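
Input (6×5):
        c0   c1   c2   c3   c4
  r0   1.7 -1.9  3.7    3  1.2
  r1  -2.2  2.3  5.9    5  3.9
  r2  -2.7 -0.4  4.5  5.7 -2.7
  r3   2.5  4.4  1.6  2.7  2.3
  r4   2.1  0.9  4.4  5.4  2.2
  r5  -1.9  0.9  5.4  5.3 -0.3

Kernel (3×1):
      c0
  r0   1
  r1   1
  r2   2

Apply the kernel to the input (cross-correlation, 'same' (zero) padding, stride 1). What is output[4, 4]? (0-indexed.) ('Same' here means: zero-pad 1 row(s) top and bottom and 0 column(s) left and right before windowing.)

3.9

The receptive field on the zero-padded input at this output position is [2.3 / 2.2 / -0.3]. Elementwise product with the kernel and sum: 2.3·1 + 2.2·1 + -0.3·2.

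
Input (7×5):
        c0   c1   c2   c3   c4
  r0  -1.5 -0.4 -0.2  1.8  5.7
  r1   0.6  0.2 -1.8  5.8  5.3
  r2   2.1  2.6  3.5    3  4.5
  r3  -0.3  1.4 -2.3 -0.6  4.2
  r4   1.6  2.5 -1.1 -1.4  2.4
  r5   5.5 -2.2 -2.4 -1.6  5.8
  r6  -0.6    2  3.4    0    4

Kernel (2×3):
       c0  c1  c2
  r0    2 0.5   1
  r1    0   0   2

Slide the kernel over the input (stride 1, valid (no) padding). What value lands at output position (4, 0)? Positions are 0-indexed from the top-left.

-1.45

The receptive field on the input at this output position is [1.6 2.5 -1.1 / 5.5 -2.2 -2.4]. Elementwise product with the kernel and sum: 1.6·2 + 2.5·0.5 + -1.1·1 + -2.4·2.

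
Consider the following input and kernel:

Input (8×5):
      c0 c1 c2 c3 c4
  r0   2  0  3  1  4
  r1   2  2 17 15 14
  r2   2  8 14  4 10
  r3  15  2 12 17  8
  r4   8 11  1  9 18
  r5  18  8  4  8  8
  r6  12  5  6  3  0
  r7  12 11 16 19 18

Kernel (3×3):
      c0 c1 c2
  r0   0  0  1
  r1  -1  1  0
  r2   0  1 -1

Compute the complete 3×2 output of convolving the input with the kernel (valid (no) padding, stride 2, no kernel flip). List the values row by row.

Output[0,0]: The receptive field on the input at this output position is [2 0 3 / 2 2 17 / 2 8 14]. Elementwise product with the kernel and sum: 3·1 + 2·-1 + 2·1 + 8·1 + 14·-1.

-3 -4
11 6
-10 25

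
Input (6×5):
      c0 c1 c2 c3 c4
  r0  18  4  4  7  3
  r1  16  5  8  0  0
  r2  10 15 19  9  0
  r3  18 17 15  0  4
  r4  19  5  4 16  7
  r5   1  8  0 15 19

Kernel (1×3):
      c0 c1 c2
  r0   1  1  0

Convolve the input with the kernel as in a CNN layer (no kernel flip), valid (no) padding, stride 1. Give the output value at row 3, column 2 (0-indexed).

15

The receptive field on the input at this output position is [15 0 4]. Elementwise product with the kernel and sum: 15·1 + 0·1.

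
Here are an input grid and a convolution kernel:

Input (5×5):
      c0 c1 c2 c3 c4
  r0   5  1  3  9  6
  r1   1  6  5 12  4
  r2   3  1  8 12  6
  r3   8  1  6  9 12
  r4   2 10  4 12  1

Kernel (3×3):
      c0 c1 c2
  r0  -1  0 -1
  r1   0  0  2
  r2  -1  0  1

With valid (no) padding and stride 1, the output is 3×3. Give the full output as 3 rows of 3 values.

7 25 -3
8 14 9
3 7 7

Output[0,0]: The receptive field on the input at this output position is [5 1 3 / 1 6 5 / 3 1 8]. Elementwise product with the kernel and sum: 5·-1 + 3·-1 + 5·2 + 3·-1 + 8·1.
Output[0,1]: The receptive field on the input at this output position is [1 3 9 / 6 5 12 / 1 8 12]. Elementwise product with the kernel and sum: 1·-1 + 9·-1 + 12·2 + 1·-1 + 12·1.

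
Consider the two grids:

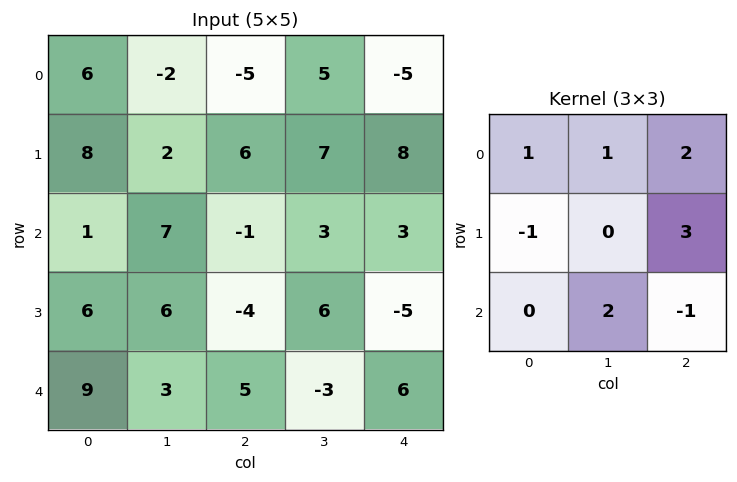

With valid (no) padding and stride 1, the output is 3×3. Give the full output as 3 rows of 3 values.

19 17 11
34 10 56
-11 37 -15

Output[0,0]: The receptive field on the input at this output position is [6 -2 -5 / 8 2 6 / 1 7 -1]. Elementwise product with the kernel and sum: 6·1 + -2·1 + -5·2 + 8·-1 + 6·3 + 7·2 + -1·-1.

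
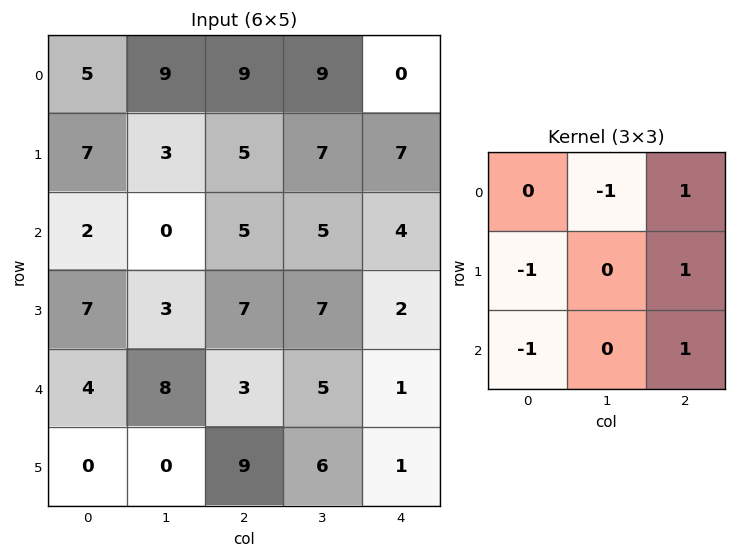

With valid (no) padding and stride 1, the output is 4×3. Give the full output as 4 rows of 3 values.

1 9 -8
5 11 -6
4 1 -8
12 3 -15

Output[0,0]: The receptive field on the input at this output position is [5 9 9 / 7 3 5 / 2 0 5]. Elementwise product with the kernel and sum: 9·-1 + 9·1 + 7·-1 + 5·1 + 2·-1 + 5·1.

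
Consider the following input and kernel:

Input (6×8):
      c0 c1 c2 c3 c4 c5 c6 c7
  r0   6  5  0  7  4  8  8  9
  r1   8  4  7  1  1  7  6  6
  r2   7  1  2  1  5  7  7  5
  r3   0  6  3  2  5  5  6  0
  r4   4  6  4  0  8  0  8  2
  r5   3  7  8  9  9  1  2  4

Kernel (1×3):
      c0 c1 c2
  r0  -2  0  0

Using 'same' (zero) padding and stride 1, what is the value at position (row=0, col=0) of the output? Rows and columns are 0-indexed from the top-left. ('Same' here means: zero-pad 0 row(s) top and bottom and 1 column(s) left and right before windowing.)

The receptive field on the zero-padded input at this output position is [0 6 5]. Elementwise product with the kernel and sum: 0·-2.

0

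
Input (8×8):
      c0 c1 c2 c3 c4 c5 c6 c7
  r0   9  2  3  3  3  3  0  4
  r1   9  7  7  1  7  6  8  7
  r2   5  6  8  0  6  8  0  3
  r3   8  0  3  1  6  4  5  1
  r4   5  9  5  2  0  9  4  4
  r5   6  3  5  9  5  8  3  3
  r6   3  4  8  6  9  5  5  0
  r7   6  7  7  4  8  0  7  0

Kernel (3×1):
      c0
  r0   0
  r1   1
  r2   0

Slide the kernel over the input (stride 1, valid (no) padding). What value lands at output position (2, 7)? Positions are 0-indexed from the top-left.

The receptive field on the input at this output position is [3 / 1 / 4]. Elementwise product with the kernel and sum: 1·1.

1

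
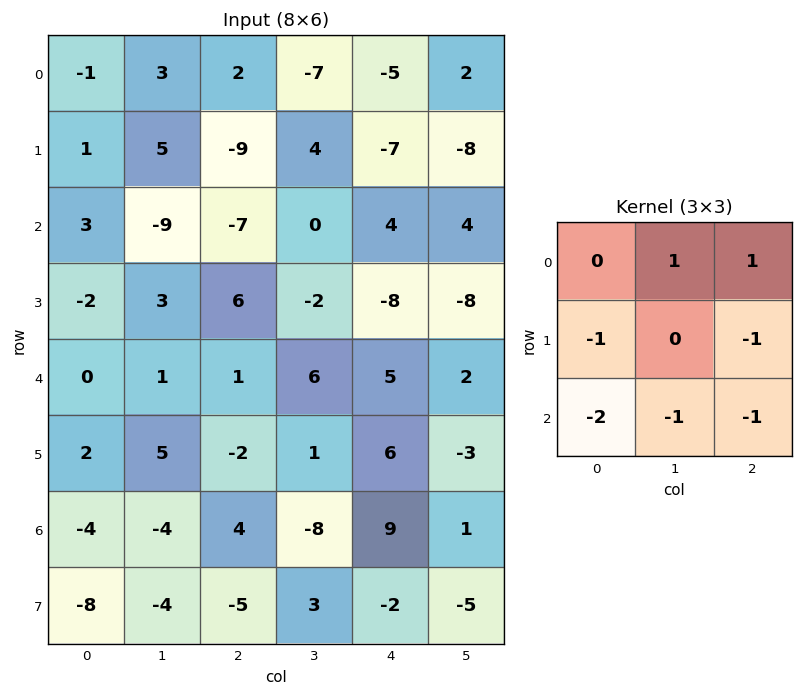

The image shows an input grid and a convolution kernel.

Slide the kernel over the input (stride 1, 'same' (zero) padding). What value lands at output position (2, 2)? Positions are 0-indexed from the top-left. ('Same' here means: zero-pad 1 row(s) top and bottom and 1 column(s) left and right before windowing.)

-6

The receptive field on the zero-padded input at this output position is [5 -9 4 / -9 -7 0 / 3 6 -2]. Elementwise product with the kernel and sum: -9·1 + 4·1 + -9·-1 + 0·-1 + 3·-2 + 6·-1 + -2·-1.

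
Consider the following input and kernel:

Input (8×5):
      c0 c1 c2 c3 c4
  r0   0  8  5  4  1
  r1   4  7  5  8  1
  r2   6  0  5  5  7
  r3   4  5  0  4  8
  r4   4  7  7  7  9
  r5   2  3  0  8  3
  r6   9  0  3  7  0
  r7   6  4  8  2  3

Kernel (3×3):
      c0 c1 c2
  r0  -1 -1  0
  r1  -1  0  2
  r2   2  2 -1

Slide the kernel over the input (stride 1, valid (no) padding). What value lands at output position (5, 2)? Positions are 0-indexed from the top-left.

6

The receptive field on the input at this output position is [0 8 3 / 3 7 0 / 8 2 3]. Elementwise product with the kernel and sum: 0·-1 + 8·-1 + 3·-1 + 0·2 + 8·2 + 2·2 + 3·-1.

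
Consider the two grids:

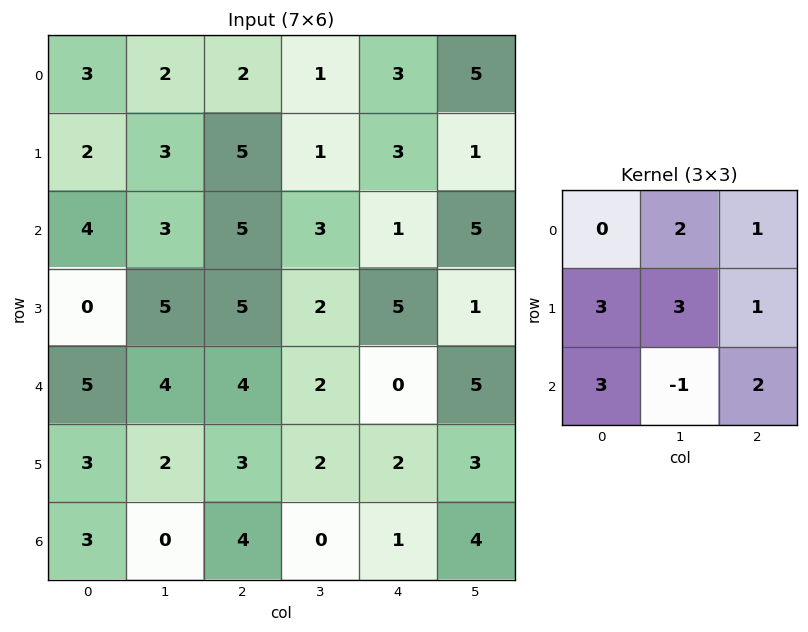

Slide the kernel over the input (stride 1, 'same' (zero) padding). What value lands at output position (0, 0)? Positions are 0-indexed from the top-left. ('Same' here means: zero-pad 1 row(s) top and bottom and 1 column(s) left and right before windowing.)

The receptive field on the zero-padded input at this output position is [0 0 0 / 0 3 2 / 0 2 3]. Elementwise product with the kernel and sum: 0·2 + 0·1 + 0·3 + 3·3 + 2·1 + 0·3 + 2·-1 + 3·2.

15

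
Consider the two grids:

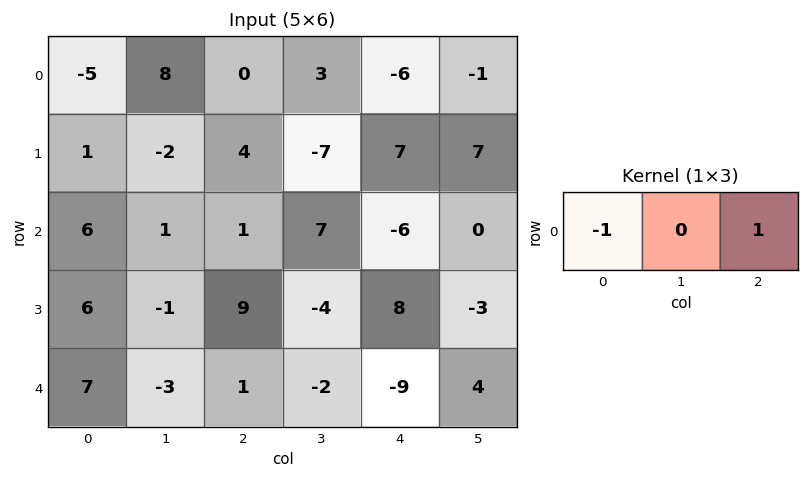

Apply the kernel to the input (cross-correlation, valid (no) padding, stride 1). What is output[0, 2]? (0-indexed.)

-6

The receptive field on the input at this output position is [0 3 -6]. Elementwise product with the kernel and sum: 0·-1 + -6·1.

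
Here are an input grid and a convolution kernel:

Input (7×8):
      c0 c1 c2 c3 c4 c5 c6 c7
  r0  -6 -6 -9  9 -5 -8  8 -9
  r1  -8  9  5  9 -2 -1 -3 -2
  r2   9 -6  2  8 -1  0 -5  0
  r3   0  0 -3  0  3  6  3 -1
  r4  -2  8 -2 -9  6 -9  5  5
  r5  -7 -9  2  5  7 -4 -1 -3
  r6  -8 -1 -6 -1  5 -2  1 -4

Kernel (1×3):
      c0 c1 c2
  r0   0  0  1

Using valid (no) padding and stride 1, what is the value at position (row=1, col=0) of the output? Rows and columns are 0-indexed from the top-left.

The receptive field on the input at this output position is [-8 9 5]. Elementwise product with the kernel and sum: 5·1.

5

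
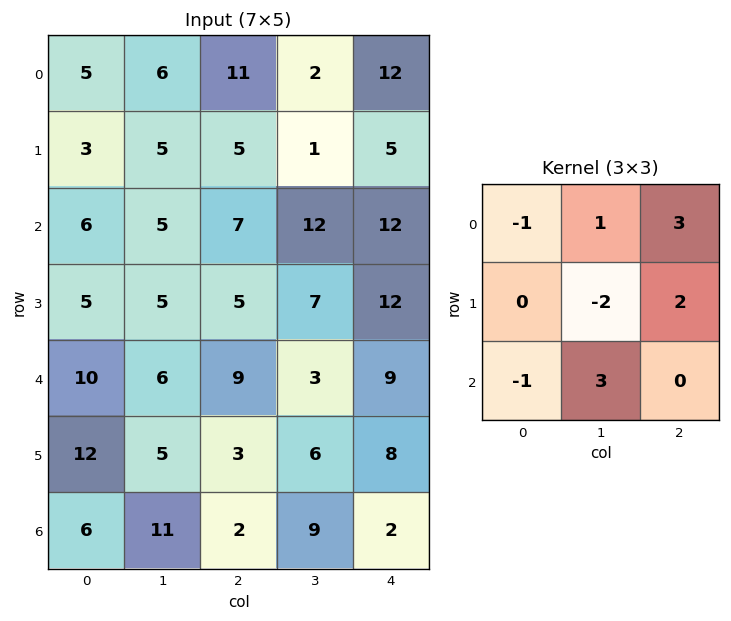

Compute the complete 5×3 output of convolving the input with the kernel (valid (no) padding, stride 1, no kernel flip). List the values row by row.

43 19 64
31 23 27
28 63 51
24 13 65
46 13 50

Output[0,0]: The receptive field on the input at this output position is [5 6 11 / 3 5 5 / 6 5 7]. Elementwise product with the kernel and sum: 5·-1 + 6·1 + 11·3 + 5·-2 + 5·2 + 6·-1 + 5·3.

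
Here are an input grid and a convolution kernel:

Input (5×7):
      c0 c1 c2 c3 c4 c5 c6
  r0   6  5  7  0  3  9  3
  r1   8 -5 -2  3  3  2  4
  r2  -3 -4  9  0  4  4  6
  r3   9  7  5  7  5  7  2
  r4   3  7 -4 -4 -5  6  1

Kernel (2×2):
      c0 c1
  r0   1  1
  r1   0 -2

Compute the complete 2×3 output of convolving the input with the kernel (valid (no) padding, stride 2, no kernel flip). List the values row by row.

Output[0,0]: The receptive field on the input at this output position is [6 5 / 8 -5]. Elementwise product with the kernel and sum: 6·1 + 5·1 + -5·-2.
Output[0,1]: The receptive field on the input at this output position is [7 0 / -2 3]. Elementwise product with the kernel and sum: 7·1 + 0·1 + 3·-2.

21 1 8
-21 -5 -6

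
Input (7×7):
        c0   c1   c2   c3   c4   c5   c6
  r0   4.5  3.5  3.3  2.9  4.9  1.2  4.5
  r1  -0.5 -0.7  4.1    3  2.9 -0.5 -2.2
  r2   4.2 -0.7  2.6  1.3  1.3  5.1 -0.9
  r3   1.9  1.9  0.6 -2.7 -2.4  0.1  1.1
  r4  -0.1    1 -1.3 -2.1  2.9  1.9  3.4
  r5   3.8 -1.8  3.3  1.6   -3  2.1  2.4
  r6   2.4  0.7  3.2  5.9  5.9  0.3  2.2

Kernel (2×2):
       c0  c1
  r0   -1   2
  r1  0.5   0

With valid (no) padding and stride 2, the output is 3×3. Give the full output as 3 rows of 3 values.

2.25 4.55 -1.05
-4.65 0.3 7.7
4 -1.25 -0.6

Output[0,0]: The receptive field on the input at this output position is [4.5 3.5 / -0.5 -0.7]. Elementwise product with the kernel and sum: 4.5·-1 + 3.5·2 + -0.5·0.5.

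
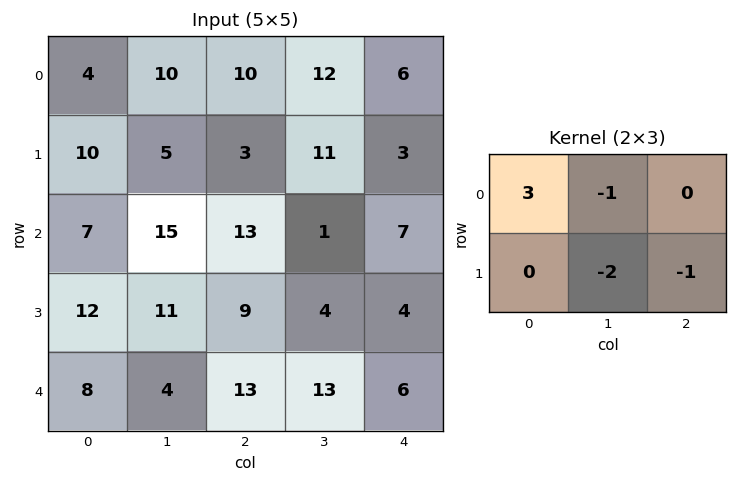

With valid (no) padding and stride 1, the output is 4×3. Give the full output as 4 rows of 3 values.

Output[0,0]: The receptive field on the input at this output position is [4 10 10 / 10 5 3]. Elementwise product with the kernel and sum: 4·3 + 10·-1 + 5·-2 + 3·-1.

-11 3 -7
-18 -15 -11
-25 10 26
4 -15 -9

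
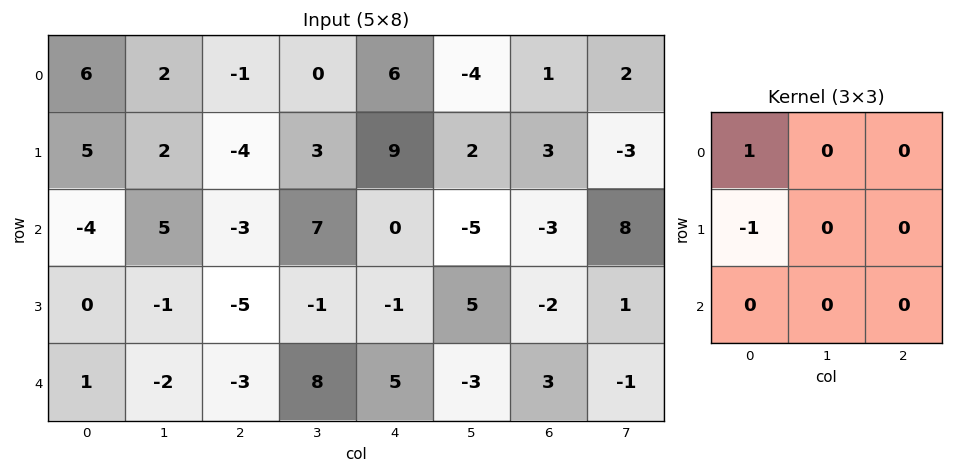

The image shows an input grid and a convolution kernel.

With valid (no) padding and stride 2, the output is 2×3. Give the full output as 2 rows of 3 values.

Output[0,0]: The receptive field on the input at this output position is [6 2 -1 / 5 2 -4 / -4 5 -3]. Elementwise product with the kernel and sum: 6·1 + 5·-1.
Output[0,1]: The receptive field on the input at this output position is [-1 0 6 / -4 3 9 / -3 7 0]. Elementwise product with the kernel and sum: -1·1 + -4·-1.

1 3 -3
-4 2 1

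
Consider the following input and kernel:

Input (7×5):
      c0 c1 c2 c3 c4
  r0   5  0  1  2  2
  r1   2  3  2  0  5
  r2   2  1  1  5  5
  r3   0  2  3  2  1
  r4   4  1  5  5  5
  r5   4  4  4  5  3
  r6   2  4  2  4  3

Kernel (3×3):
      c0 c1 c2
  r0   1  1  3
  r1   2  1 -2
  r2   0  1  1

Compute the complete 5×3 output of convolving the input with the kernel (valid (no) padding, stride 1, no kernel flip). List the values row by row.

13 21 13
19 3 17
8 30 37
18 17 21
30 29 39

Output[0,0]: The receptive field on the input at this output position is [5 0 1 / 2 3 2 / 2 1 1]. Elementwise product with the kernel and sum: 5·1 + 0·1 + 1·3 + 2·2 + 3·1 + 2·-2 + 1·1 + 1·1.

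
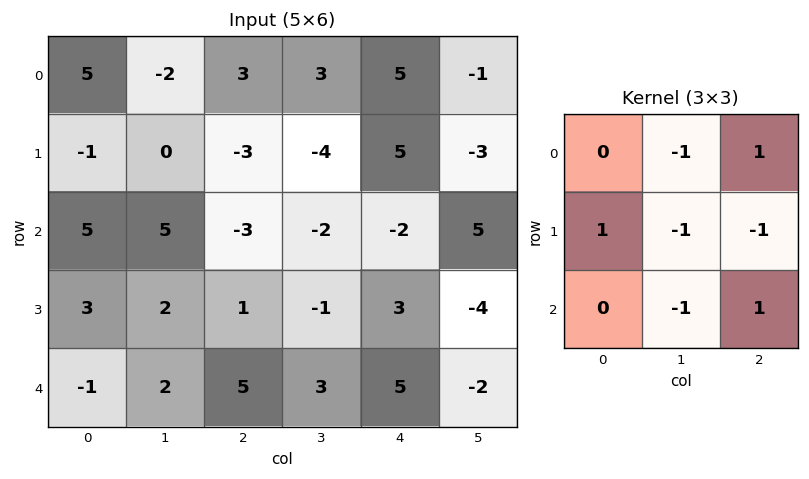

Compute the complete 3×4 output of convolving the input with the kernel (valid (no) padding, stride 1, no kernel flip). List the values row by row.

Output[0,0]: The receptive field on the input at this output position is [5 -2 3 / -1 0 -3 / 5 5 -3]. Elementwise product with the kernel and sum: -2·-1 + 3·1 + -1·1 + 0·-1 + -3·-1 + 5·-1 + -3·1.
Output[0,1]: The receptive field on the input at this output position is [-2 3 3 / 0 -3 -4 / 5 -3 -2]. Elementwise product with the kernel and sum: 3·-1 + 3·1 + 0·1 + -3·-1 + -4·-1 + -3·-1 + -2·1.

-1 8 -2 -5
-1 7 14 -20
-5 1 1 0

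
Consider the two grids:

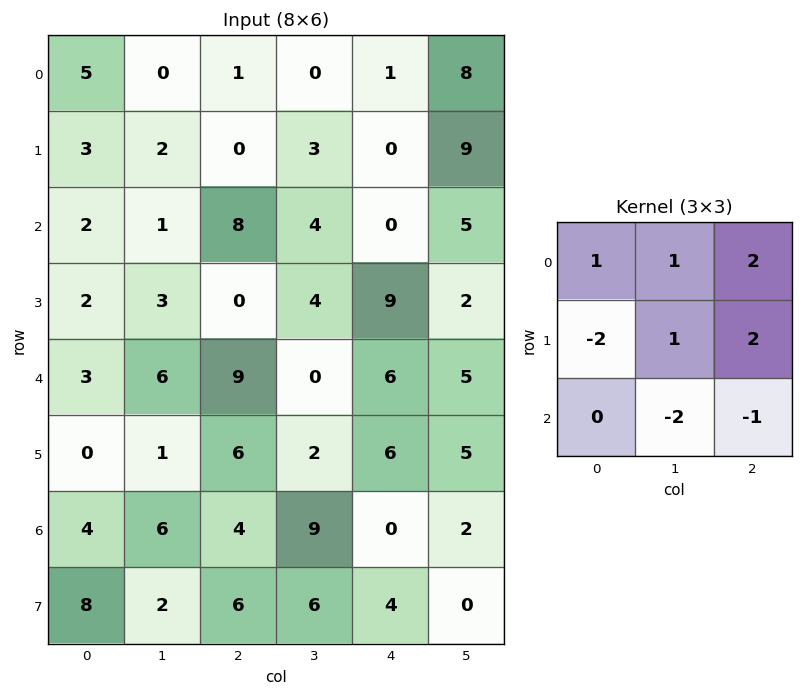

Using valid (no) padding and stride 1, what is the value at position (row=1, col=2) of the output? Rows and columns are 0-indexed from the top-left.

The receptive field on the input at this output position is [0 3 0 / 8 4 0 / 0 4 9]. Elementwise product with the kernel and sum: 0·1 + 3·1 + 0·2 + 8·-2 + 4·1 + 0·2 + 4·-2 + 9·-1.

-26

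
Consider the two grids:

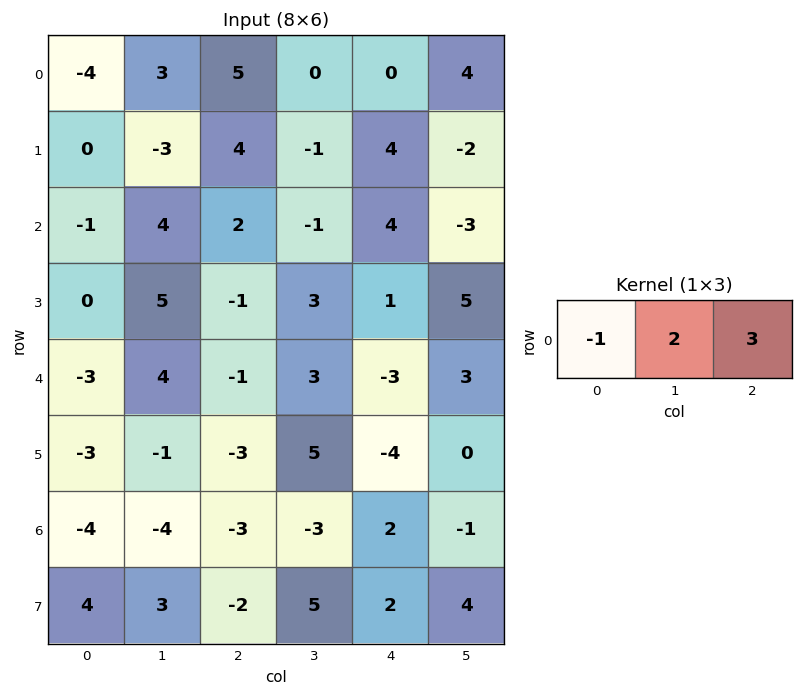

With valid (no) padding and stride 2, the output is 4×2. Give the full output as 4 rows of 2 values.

Output[0,0]: The receptive field on the input at this output position is [-4 3 5]. Elementwise product with the kernel and sum: -4·-1 + 3·2 + 5·3.

25 -5
15 8
8 -2
-13 3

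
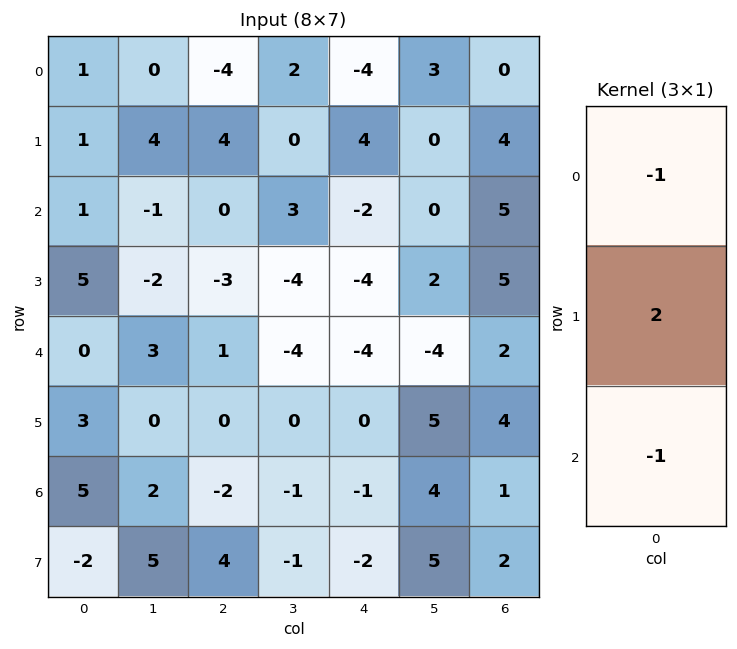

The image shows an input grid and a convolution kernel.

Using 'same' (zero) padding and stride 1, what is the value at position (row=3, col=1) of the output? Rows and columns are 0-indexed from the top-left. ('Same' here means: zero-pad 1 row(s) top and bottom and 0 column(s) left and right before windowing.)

-6

The receptive field on the zero-padded input at this output position is [-1 / -2 / 3]. Elementwise product with the kernel and sum: -1·-1 + -2·2 + 3·-1.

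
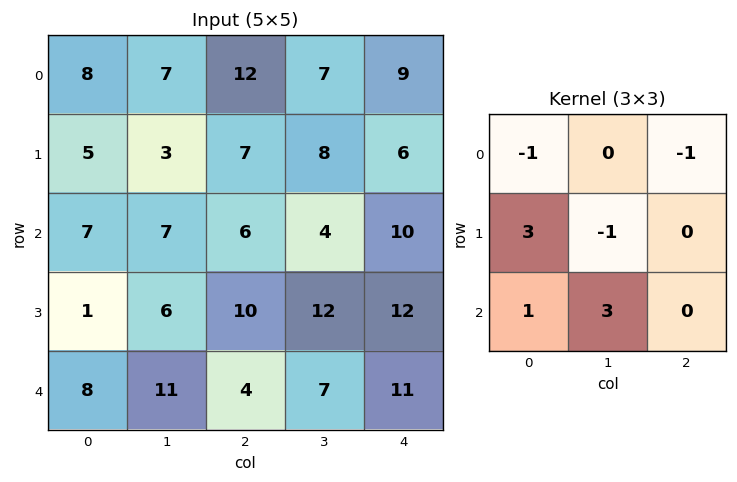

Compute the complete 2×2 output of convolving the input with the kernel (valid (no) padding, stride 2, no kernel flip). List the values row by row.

20 10
25 27

Output[0,0]: The receptive field on the input at this output position is [8 7 12 / 5 3 7 / 7 7 6]. Elementwise product with the kernel and sum: 8·-1 + 12·-1 + 5·3 + 3·-1 + 7·1 + 7·3.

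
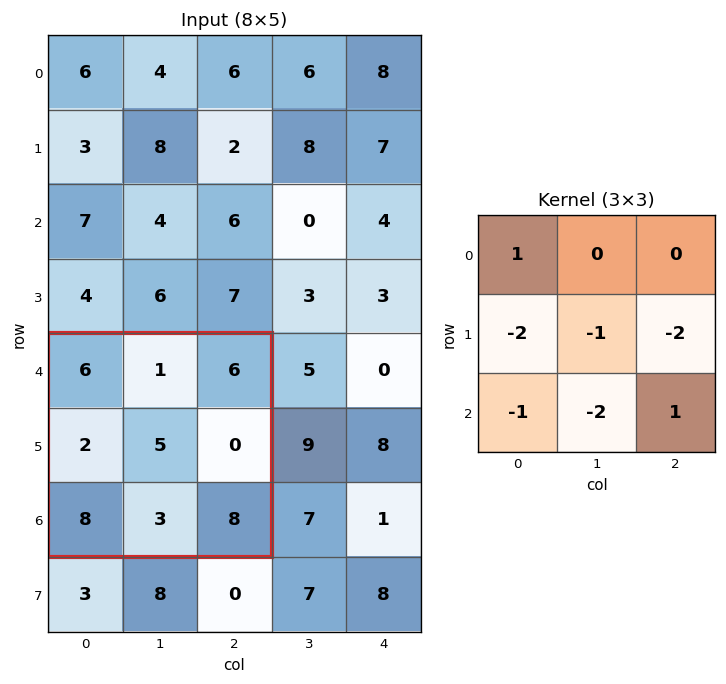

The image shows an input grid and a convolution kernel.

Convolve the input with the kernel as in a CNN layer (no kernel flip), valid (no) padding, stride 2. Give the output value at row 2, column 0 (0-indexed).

The receptive field on the input at this output position is [6 1 6 / 2 5 0 / 8 3 8]. Elementwise product with the kernel and sum: 6·1 + 2·-2 + 5·-1 + 0·-2 + 8·-1 + 3·-2 + 8·1.

-9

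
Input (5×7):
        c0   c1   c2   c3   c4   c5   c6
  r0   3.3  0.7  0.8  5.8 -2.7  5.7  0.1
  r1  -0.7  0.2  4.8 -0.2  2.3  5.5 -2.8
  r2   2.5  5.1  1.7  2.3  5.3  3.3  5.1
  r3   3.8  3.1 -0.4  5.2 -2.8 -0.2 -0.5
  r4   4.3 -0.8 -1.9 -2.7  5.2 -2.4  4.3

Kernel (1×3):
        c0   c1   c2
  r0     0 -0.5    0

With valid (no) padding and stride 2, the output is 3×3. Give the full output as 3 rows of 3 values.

Output[0,0]: The receptive field on the input at this output position is [3.3 0.7 0.8]. Elementwise product with the kernel and sum: 0.7·-0.5.
Output[0,1]: The receptive field on the input at this output position is [0.8 5.8 -2.7]. Elementwise product with the kernel and sum: 5.8·-0.5.

-0.35 -2.9 -2.85
-2.55 -1.15 -1.65
0.4 1.35 1.2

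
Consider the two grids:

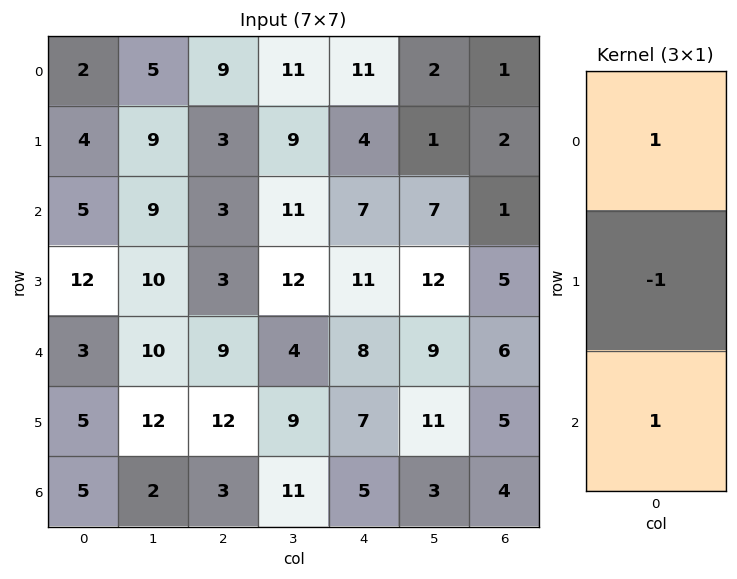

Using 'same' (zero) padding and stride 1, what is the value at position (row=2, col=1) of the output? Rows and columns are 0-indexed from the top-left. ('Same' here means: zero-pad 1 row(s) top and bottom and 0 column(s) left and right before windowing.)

10

The receptive field on the zero-padded input at this output position is [9 / 9 / 10]. Elementwise product with the kernel and sum: 9·1 + 9·-1 + 10·1.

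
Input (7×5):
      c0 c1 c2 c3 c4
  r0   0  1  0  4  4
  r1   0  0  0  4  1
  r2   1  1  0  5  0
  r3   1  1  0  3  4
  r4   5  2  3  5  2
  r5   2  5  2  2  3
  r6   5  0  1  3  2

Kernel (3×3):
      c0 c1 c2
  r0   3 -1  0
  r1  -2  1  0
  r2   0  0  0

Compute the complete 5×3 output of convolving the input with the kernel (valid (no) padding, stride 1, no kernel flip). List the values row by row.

-1 3 0
-1 -2 1
1 1 -2
-6 2 -4
14 -5 2

Output[0,0]: The receptive field on the input at this output position is [0 1 0 / 0 0 0 / 1 1 0]. Elementwise product with the kernel and sum: 0·3 + 1·-1 + 0·-2 + 0·1.
Output[0,1]: The receptive field on the input at this output position is [1 0 4 / 0 0 4 / 1 0 5]. Elementwise product with the kernel and sum: 1·3 + 0·-1 + 0·-2 + 0·1.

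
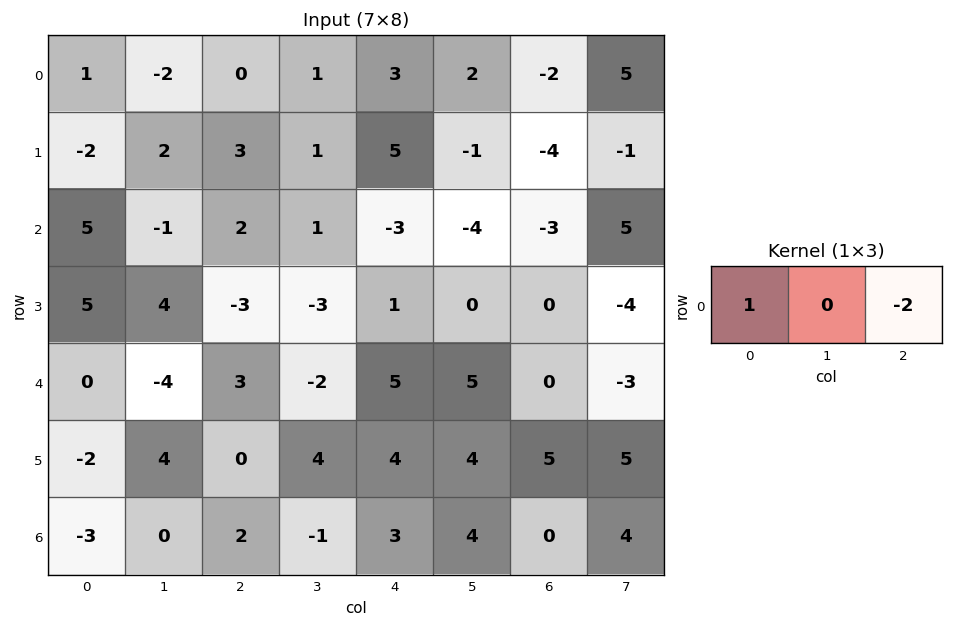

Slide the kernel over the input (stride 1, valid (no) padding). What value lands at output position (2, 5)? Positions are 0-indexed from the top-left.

-14

The receptive field on the input at this output position is [-4 -3 5]. Elementwise product with the kernel and sum: -4·1 + 5·-2.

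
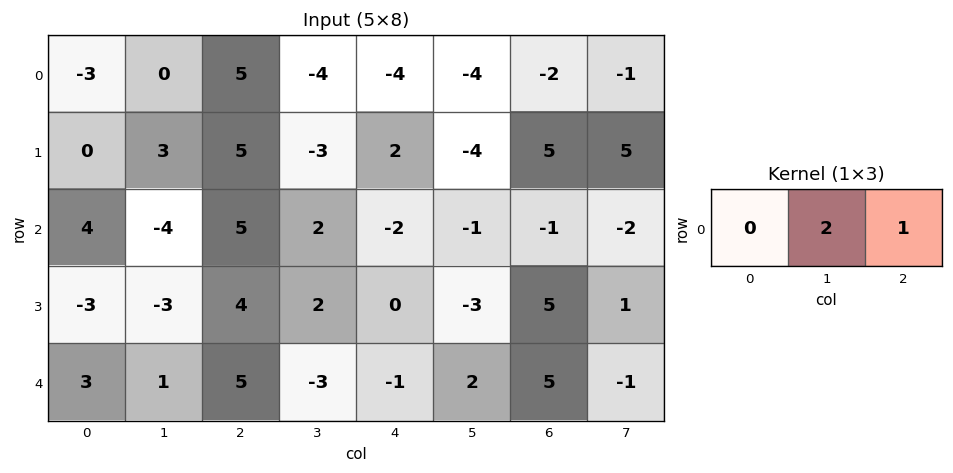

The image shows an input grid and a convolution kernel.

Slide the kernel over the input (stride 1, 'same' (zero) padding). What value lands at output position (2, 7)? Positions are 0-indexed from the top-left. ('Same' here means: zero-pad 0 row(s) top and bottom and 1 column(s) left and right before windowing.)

-4

The receptive field on the zero-padded input at this output position is [-1 -2 0]. Elementwise product with the kernel and sum: -2·2 + 0·1.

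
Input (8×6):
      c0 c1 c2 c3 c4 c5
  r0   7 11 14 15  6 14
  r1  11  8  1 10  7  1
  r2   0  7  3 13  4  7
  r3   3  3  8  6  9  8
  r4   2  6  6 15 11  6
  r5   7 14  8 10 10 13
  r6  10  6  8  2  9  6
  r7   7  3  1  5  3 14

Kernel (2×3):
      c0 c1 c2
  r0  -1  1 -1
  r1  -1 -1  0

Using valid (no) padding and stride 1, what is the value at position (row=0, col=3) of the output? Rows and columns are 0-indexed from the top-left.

The receptive field on the input at this output position is [15 6 14 / 10 7 1]. Elementwise product with the kernel and sum: 15·-1 + 6·1 + 14·-1 + 10·-1 + 7·-1.

-40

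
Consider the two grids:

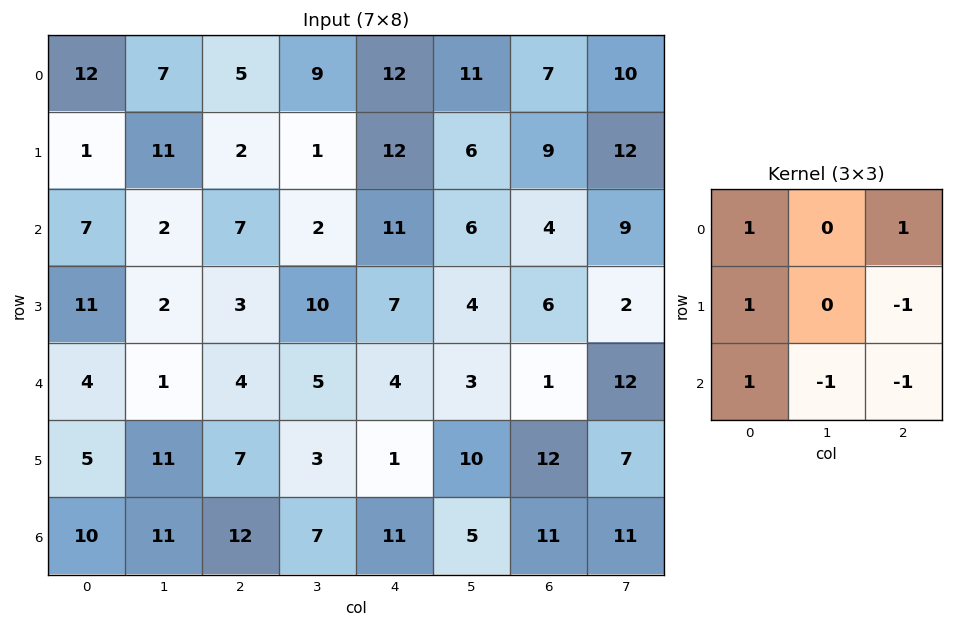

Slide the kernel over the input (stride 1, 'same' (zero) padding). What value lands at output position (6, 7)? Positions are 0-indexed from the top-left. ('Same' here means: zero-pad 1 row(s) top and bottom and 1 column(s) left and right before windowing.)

The receptive field on the zero-padded input at this output position is [12 7 0 / 11 11 0 / 0 0 0]. Elementwise product with the kernel and sum: 12·1 + 0·1 + 11·1 + 0·-1 + 0·1 + 0·-1 + 0·-1.

23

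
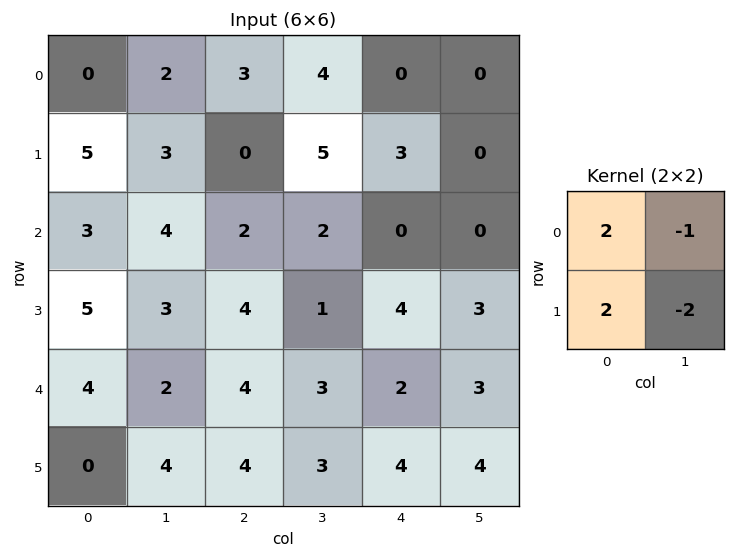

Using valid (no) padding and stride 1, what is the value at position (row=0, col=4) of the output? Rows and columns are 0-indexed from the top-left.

The receptive field on the input at this output position is [0 0 / 3 0]. Elementwise product with the kernel and sum: 0·2 + 0·-1 + 3·2 + 0·-2.

6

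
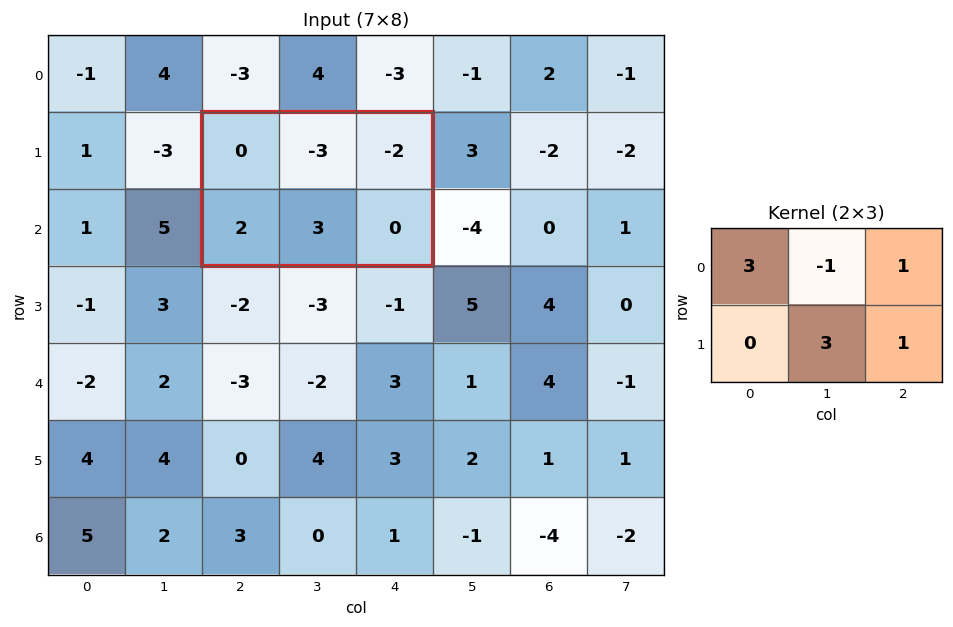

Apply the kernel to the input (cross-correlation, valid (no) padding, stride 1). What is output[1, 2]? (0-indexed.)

The receptive field on the input at this output position is [0 -3 -2 / 2 3 0]. Elementwise product with the kernel and sum: 0·3 + -3·-1 + -2·1 + 3·3 + 0·1.

10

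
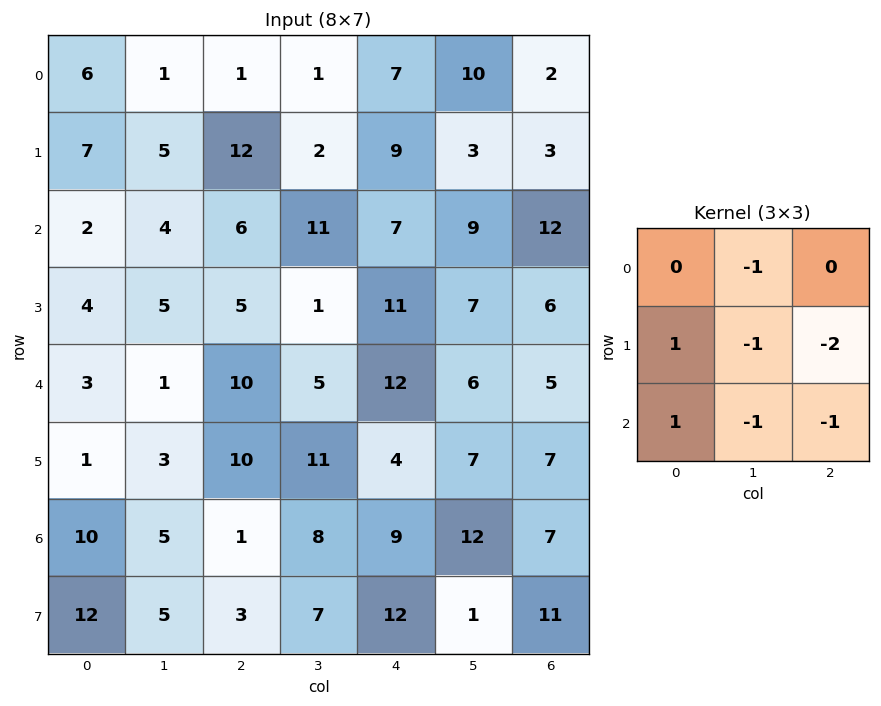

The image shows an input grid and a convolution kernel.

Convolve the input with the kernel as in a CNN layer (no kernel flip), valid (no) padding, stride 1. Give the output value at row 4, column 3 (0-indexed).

-32

The receptive field on the input at this output position is [5 12 6 / 11 4 7 / 8 9 12]. Elementwise product with the kernel and sum: 12·-1 + 11·1 + 4·-1 + 7·-2 + 8·1 + 9·-1 + 12·-1.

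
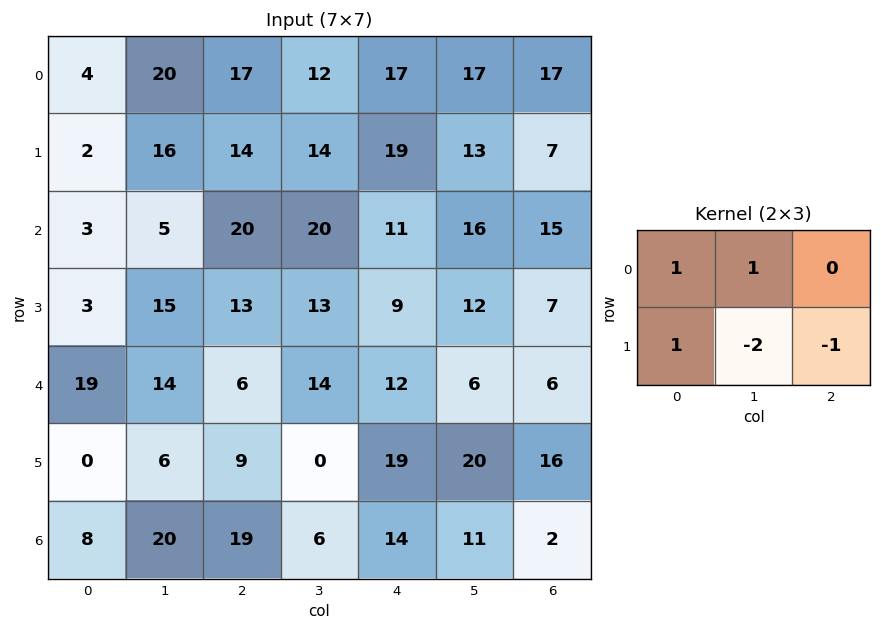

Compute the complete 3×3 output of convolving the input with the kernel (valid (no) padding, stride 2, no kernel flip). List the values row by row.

-20 -4 20
-32 18 5
12 10 -19

Output[0,0]: The receptive field on the input at this output position is [4 20 17 / 2 16 14]. Elementwise product with the kernel and sum: 4·1 + 20·1 + 2·1 + 16·-2 + 14·-1.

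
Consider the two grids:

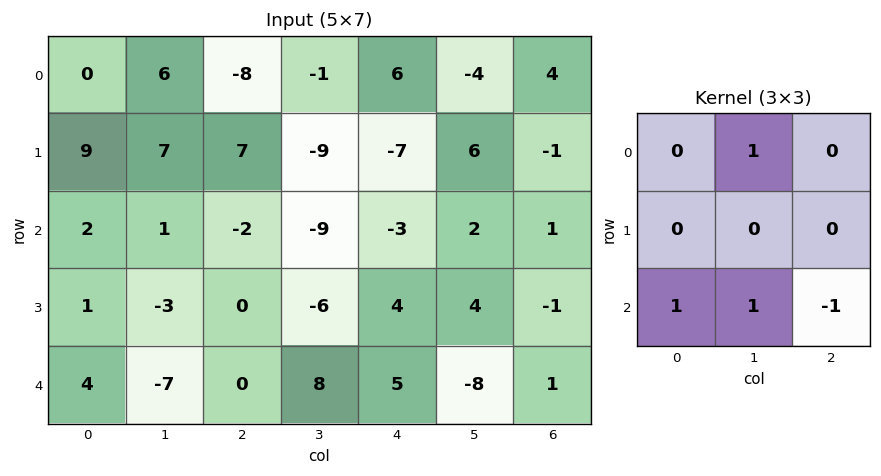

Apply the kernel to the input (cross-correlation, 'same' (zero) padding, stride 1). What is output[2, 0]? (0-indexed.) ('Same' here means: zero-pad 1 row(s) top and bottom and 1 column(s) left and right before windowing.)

13

The receptive field on the zero-padded input at this output position is [0 9 7 / 0 2 1 / 0 1 -3]. Elementwise product with the kernel and sum: 9·1 + 0·1 + 1·1 + -3·-1.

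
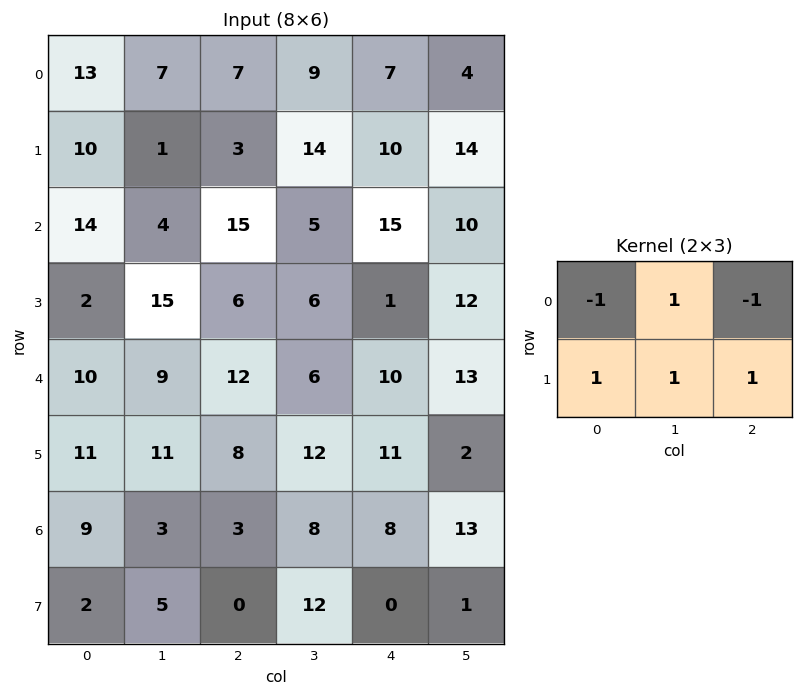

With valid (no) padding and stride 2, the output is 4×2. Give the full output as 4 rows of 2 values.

Output[0,0]: The receptive field on the input at this output position is [13 7 7 / 10 1 3]. Elementwise product with the kernel and sum: 13·-1 + 7·1 + 7·-1 + 10·1 + 1·1 + 3·1.

1 22
-2 -12
17 15
-2 9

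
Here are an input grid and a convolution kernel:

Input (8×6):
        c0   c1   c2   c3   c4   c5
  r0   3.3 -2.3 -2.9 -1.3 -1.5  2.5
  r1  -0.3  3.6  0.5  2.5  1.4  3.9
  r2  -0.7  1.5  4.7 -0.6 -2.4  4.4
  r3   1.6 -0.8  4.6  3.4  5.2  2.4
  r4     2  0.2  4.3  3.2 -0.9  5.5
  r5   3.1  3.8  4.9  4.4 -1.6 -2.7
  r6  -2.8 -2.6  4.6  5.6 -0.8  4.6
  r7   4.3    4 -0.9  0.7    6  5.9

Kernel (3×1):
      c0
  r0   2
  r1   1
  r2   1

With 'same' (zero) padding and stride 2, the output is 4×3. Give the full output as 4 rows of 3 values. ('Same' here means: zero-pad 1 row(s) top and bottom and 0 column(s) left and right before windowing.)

Output[0,0]: The receptive field on the zero-padded input at this output position is [0 / 3.3 / -0.3]. Elementwise product with the kernel and sum: 0·2 + 3.3·1 + -0.3·1.
Output[0,1]: The receptive field on the zero-padded input at this output position is [0 / -2.9 / 0.5]. Elementwise product with the kernel and sum: 0·2 + -2.9·1 + 0.5·1.

3 -2.4 -0.1
0.3 10.3 5.6
8.3 18.4 7.9
7.7 13.5 2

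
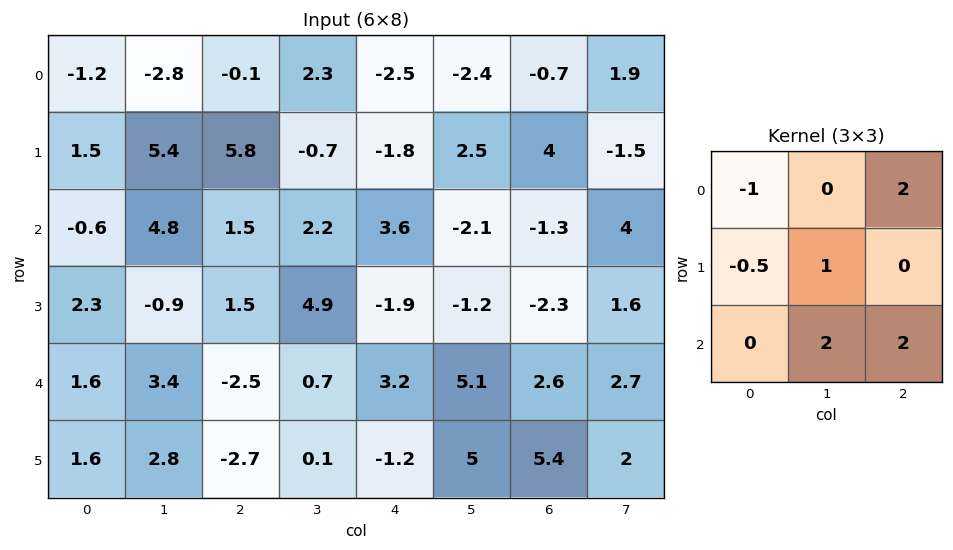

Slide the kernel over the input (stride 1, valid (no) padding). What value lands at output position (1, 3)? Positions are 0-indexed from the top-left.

The receptive field on the input at this output position is [-0.7 -1.8 2.5 / 2.2 3.6 -2.1 / 4.9 -1.9 -1.2]. Elementwise product with the kernel and sum: -0.7·-1 + 2.5·2 + 2.2·-0.5 + 3.6·1 + -1.9·2 + -1.2·2.

2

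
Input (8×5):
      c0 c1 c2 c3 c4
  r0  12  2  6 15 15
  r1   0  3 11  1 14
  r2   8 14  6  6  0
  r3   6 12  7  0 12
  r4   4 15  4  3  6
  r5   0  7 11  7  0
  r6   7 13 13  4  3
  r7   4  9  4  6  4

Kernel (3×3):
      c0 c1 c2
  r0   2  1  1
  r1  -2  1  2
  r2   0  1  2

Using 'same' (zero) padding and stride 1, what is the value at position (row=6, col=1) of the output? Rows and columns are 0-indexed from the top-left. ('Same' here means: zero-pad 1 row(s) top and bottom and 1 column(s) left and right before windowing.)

The receptive field on the zero-padded input at this output position is [0 7 11 / 7 13 13 / 4 9 4]. Elementwise product with the kernel and sum: 0·2 + 7·1 + 11·1 + 7·-2 + 13·1 + 13·2 + 9·1 + 4·2.

60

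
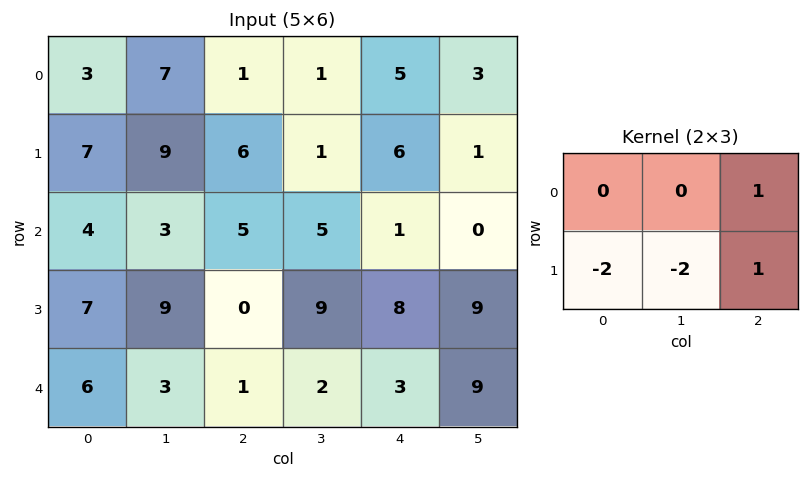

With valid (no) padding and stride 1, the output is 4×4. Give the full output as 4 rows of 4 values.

-25 -28 -3 -10
-3 -10 -13 -11
-27 -4 -9 -25
-17 3 5 8

Output[0,0]: The receptive field on the input at this output position is [3 7 1 / 7 9 6]. Elementwise product with the kernel and sum: 1·1 + 7·-2 + 9·-2 + 6·1.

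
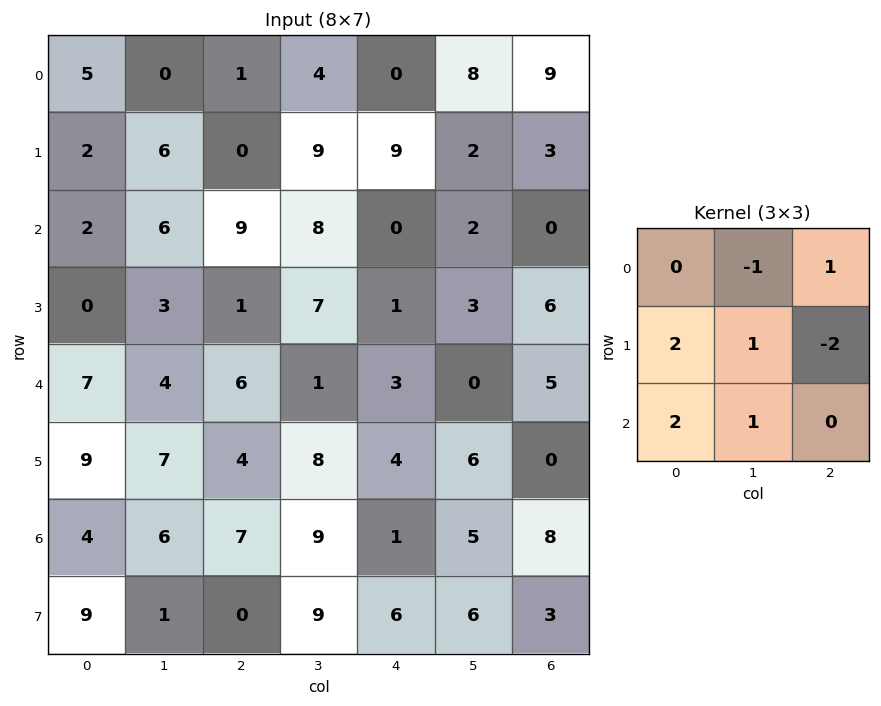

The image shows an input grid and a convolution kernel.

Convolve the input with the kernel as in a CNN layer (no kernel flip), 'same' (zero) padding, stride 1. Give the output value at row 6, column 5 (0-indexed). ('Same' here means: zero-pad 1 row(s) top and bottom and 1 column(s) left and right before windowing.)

The receptive field on the zero-padded input at this output position is [4 6 0 / 1 5 8 / 6 6 3]. Elementwise product with the kernel and sum: 6·-1 + 0·1 + 1·2 + 5·1 + 8·-2 + 6·2 + 6·1.

3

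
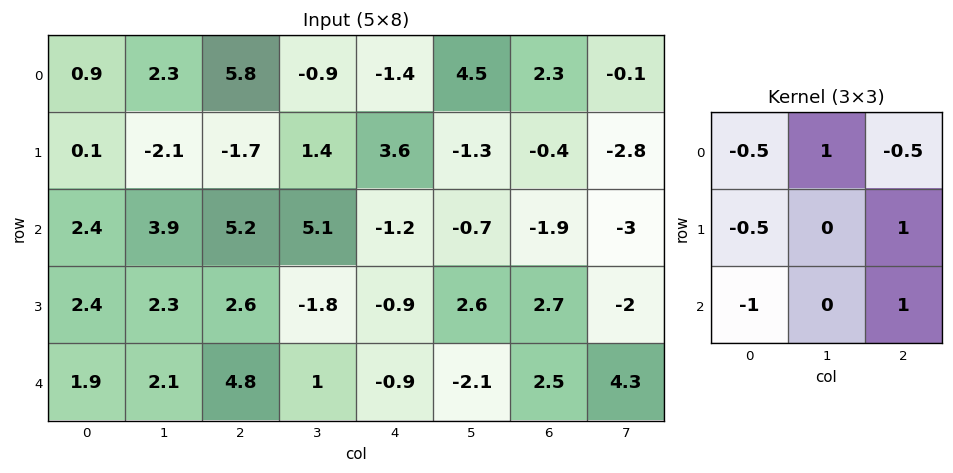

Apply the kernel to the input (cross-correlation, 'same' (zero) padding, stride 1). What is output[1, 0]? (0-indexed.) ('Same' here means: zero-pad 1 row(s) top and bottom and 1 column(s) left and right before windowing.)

1.55

The receptive field on the zero-padded input at this output position is [0 0.9 2.3 / 0 0.1 -2.1 / 0 2.4 3.9]. Elementwise product with the kernel and sum: 0·-0.5 + 0.9·1 + 2.3·-0.5 + 0·-0.5 + -2.1·1 + 0·-1 + 3.9·1.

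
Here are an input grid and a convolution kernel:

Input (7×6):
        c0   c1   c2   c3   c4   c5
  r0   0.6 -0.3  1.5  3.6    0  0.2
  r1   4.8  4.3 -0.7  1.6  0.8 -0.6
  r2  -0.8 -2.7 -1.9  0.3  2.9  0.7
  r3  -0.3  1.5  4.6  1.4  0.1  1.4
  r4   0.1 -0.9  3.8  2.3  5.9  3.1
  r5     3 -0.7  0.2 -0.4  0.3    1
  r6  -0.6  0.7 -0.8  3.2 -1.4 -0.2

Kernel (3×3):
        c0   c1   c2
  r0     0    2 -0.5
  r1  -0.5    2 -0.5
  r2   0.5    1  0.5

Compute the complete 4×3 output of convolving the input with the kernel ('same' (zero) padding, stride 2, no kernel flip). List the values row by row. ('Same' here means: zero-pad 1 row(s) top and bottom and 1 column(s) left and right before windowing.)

Output[0,0]: The receptive field on the zero-padded input at this output position is [0 0 0 / 0 0.6 -0.3 / 0 4.8 4.3]. Elementwise product with the kernel and sum: 0·2 + 0·-0.5 + 0·-0.5 + 0.6·2 + -0.3·-0.5 + 0·0.5 + 4.8·1 + 4.3·0.5.

8.3 3.6 -0.6
7.65 1.25 8.7
1.95 15.05 9.2
4.8 -2.95 -4.2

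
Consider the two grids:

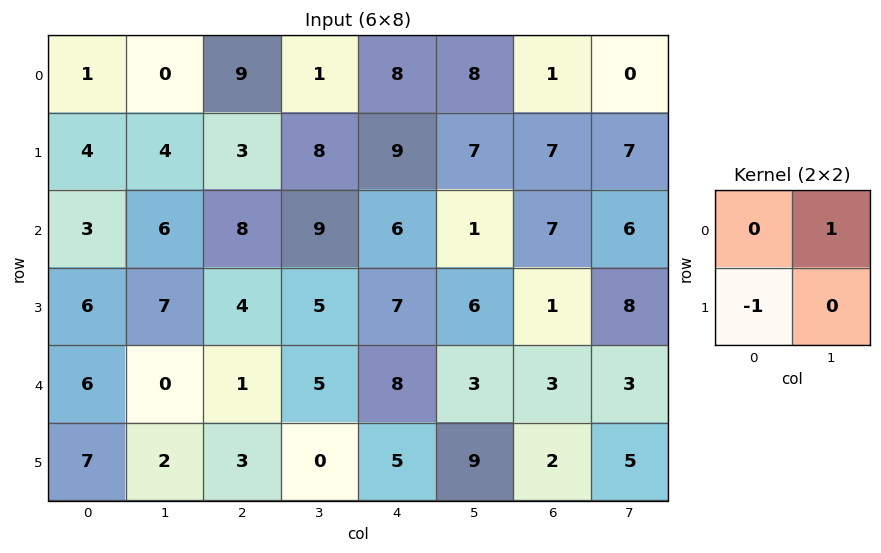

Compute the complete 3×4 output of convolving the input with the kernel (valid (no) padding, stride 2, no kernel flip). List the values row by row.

Output[0,0]: The receptive field on the input at this output position is [1 0 / 4 4]. Elementwise product with the kernel and sum: 0·1 + 4·-1.

-4 -2 -1 -7
0 5 -6 5
-7 2 -2 1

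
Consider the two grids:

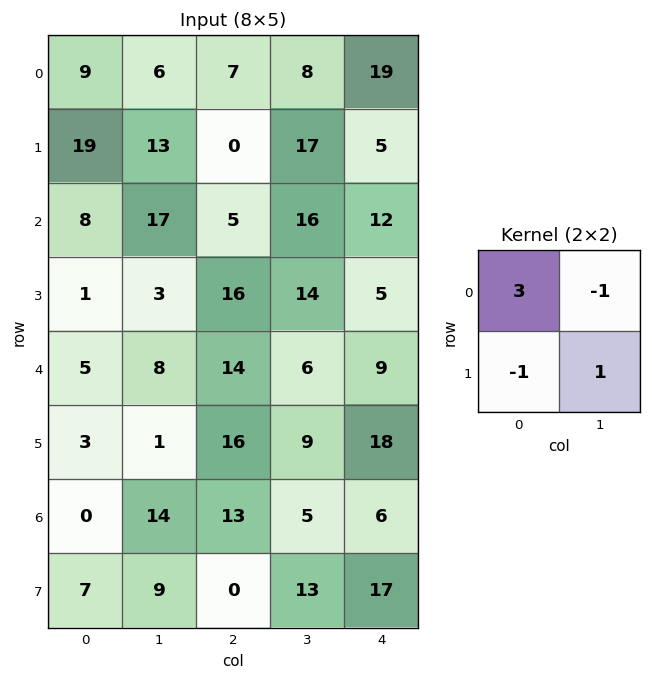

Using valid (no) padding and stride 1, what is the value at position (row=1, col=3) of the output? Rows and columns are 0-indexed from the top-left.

The receptive field on the input at this output position is [17 5 / 16 12]. Elementwise product with the kernel and sum: 17·3 + 5·-1 + 16·-1 + 12·1.

42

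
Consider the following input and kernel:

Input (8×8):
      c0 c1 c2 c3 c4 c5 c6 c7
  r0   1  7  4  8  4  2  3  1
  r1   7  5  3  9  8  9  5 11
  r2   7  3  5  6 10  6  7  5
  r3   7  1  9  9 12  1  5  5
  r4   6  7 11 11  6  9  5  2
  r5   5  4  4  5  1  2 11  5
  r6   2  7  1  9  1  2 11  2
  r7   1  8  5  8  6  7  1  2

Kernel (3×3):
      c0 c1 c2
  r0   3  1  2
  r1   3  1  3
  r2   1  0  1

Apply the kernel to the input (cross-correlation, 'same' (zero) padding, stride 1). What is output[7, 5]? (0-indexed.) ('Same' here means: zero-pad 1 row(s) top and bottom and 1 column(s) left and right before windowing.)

The receptive field on the zero-padded input at this output position is [1 2 11 / 6 7 1 / 0 0 0]. Elementwise product with the kernel and sum: 1·3 + 2·1 + 11·2 + 6·3 + 7·1 + 1·3 + 0·1 + 0·1.

55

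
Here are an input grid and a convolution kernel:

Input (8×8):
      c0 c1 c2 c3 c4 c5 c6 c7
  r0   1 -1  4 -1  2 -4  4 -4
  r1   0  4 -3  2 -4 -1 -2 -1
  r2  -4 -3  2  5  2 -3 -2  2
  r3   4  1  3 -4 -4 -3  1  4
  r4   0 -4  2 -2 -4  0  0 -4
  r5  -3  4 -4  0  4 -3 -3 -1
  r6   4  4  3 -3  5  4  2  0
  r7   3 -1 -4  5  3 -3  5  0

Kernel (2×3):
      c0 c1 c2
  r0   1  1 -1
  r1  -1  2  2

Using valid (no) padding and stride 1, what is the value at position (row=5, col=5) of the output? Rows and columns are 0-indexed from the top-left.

The receptive field on the input at this output position is [-3 -3 -1 / 4 2 0]. Elementwise product with the kernel and sum: -3·1 + -3·1 + -1·-1 + 4·-1 + 2·2 + 0·2.

-5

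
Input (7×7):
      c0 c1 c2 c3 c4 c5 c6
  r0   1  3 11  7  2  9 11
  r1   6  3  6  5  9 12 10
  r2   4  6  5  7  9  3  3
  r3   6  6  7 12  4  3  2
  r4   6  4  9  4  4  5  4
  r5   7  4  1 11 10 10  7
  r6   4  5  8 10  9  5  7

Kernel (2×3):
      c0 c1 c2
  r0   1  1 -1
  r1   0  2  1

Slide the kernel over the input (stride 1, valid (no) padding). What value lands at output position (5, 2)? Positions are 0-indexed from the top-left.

The receptive field on the input at this output position is [1 11 10 / 8 10 9]. Elementwise product with the kernel and sum: 1·1 + 11·1 + 10·-1 + 10·2 + 9·1.

31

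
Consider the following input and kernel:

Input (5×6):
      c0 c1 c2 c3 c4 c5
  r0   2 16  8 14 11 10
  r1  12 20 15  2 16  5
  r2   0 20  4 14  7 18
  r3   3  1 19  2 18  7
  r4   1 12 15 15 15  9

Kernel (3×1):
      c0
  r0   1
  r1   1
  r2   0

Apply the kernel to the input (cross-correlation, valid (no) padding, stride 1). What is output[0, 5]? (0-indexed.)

15

The receptive field on the input at this output position is [10 / 5 / 18]. Elementwise product with the kernel and sum: 10·1 + 5·1.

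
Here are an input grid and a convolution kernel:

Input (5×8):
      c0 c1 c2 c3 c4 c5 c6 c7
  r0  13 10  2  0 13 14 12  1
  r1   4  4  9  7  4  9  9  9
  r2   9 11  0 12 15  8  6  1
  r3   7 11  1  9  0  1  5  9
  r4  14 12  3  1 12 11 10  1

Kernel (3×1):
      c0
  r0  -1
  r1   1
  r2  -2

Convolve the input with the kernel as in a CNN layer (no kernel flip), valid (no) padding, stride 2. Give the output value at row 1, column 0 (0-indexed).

-30

The receptive field on the input at this output position is [9 / 7 / 14]. Elementwise product with the kernel and sum: 9·-1 + 7·1 + 14·-2.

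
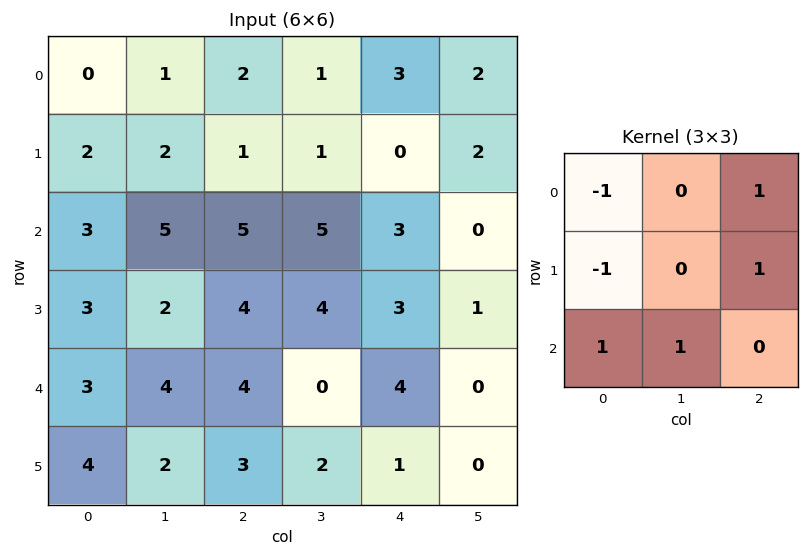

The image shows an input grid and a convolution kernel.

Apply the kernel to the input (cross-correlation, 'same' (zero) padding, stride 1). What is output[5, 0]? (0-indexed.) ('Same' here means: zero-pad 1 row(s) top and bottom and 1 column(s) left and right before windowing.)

The receptive field on the zero-padded input at this output position is [0 3 4 / 0 4 2 / 0 0 0]. Elementwise product with the kernel and sum: 0·-1 + 4·1 + 0·-1 + 2·1 + 0·1 + 0·1.

6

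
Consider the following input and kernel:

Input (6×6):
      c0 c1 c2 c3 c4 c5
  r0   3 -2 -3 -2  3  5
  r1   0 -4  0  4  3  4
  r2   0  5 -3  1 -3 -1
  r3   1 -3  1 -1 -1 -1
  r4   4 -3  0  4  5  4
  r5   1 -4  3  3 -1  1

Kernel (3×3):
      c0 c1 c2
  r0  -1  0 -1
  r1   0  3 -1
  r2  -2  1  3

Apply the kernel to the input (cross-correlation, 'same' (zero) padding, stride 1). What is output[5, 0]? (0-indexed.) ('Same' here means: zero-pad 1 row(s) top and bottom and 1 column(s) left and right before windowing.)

The receptive field on the zero-padded input at this output position is [0 4 -3 / 0 1 -4 / 0 0 0]. Elementwise product with the kernel and sum: 0·-1 + -3·-1 + 1·3 + -4·-1 + 0·-2 + 0·1 + 0·3.

10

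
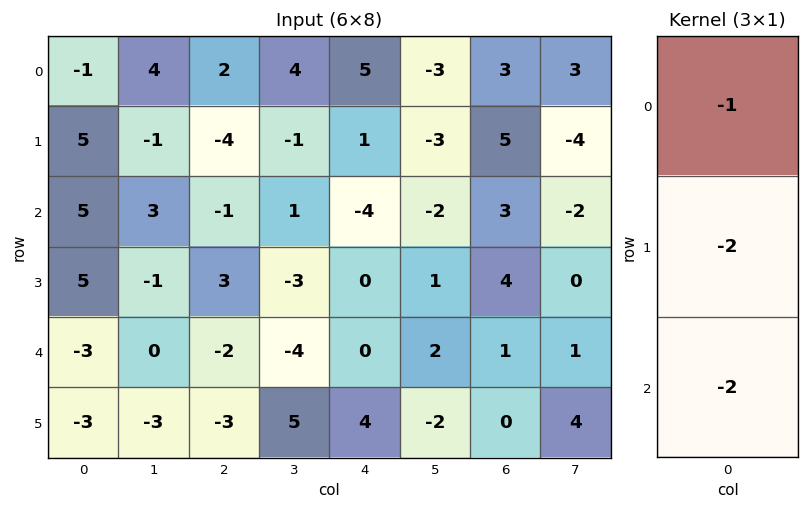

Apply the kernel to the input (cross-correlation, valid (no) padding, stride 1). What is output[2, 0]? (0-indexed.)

-9

The receptive field on the input at this output position is [5 / 5 / -3]. Elementwise product with the kernel and sum: 5·-1 + 5·-2 + -3·-2.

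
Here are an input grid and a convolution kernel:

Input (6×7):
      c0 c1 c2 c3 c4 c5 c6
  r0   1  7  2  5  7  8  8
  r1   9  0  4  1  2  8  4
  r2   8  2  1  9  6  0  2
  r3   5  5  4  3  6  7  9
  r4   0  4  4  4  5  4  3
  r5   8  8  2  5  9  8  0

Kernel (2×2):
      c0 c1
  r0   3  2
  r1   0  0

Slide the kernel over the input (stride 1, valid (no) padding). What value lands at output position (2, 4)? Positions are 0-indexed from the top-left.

18

The receptive field on the input at this output position is [6 0 / 6 7]. Elementwise product with the kernel and sum: 6·3 + 0·2.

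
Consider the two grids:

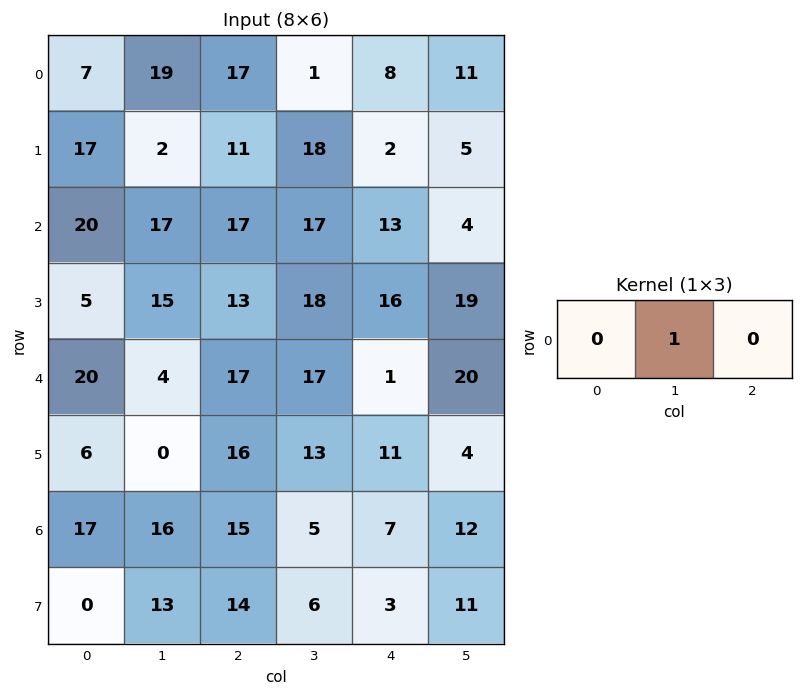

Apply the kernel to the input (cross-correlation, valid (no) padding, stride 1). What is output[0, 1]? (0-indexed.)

The receptive field on the input at this output position is [19 17 1]. Elementwise product with the kernel and sum: 17·1.

17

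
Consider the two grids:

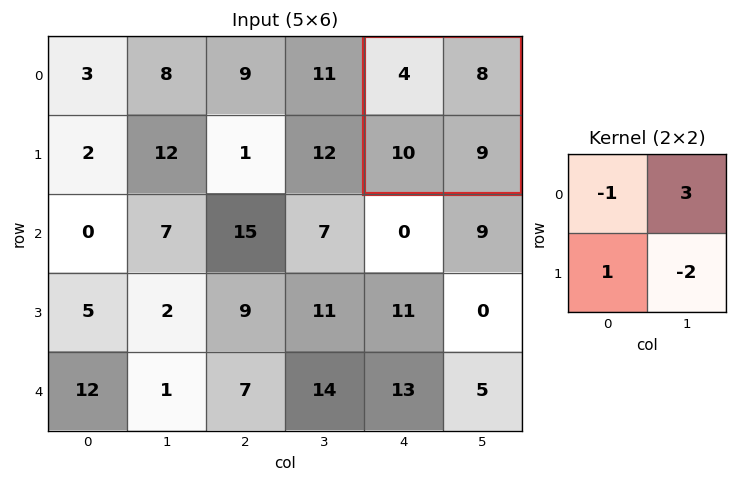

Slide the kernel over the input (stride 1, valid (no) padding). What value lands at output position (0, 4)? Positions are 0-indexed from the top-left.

12

The receptive field on the input at this output position is [4 8 / 10 9]. Elementwise product with the kernel and sum: 4·-1 + 8·3 + 10·1 + 9·-2.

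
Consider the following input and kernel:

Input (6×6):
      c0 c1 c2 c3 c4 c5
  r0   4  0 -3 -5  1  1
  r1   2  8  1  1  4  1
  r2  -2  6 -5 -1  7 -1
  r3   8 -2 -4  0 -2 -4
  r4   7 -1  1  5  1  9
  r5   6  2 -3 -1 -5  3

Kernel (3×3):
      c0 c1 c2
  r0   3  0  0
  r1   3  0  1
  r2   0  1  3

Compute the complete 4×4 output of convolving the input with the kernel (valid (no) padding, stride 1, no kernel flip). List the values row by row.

10 17 18 -7
-19 37 -11 -15
16 28 -21 21
39 -10 -24 28

Output[0,0]: The receptive field on the input at this output position is [4 0 -3 / 2 8 1 / -2 6 -5]. Elementwise product with the kernel and sum: 4·3 + 2·3 + 1·1 + 6·1 + -5·3.
Output[0,1]: The receptive field on the input at this output position is [0 -3 -5 / 8 1 1 / 6 -5 -1]. Elementwise product with the kernel and sum: 0·3 + 8·3 + 1·1 + -5·1 + -1·3.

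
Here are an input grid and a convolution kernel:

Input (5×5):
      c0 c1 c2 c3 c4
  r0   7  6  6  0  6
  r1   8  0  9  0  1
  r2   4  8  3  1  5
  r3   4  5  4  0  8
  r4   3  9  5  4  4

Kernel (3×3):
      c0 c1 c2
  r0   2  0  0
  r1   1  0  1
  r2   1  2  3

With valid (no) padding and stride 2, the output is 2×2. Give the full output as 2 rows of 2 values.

Output[0,0]: The receptive field on the input at this output position is [7 6 6 / 8 0 9 / 4 8 3]. Elementwise product with the kernel and sum: 7·2 + 8·1 + 9·1 + 4·1 + 8·2 + 3·3.

60 42
52 43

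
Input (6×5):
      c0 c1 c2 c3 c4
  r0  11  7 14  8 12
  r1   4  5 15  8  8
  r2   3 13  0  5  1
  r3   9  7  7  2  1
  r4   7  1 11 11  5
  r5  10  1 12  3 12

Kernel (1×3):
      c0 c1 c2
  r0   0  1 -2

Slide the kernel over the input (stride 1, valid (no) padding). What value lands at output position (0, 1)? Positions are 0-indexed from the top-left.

-2

The receptive field on the input at this output position is [7 14 8]. Elementwise product with the kernel and sum: 14·1 + 8·-2.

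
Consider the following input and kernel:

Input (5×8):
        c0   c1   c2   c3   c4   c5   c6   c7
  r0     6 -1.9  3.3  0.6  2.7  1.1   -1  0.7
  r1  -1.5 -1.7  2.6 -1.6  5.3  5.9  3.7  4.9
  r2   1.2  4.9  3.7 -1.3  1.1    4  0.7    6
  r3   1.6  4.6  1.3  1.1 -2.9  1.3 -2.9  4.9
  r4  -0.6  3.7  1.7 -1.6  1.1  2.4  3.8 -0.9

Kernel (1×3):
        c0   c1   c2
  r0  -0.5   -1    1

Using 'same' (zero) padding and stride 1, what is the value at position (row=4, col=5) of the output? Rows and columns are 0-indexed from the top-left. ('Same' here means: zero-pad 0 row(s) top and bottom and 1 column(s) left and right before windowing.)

The receptive field on the zero-padded input at this output position is [1.1 2.4 3.8]. Elementwise product with the kernel and sum: 1.1·-0.5 + 2.4·-1 + 3.8·1.

0.85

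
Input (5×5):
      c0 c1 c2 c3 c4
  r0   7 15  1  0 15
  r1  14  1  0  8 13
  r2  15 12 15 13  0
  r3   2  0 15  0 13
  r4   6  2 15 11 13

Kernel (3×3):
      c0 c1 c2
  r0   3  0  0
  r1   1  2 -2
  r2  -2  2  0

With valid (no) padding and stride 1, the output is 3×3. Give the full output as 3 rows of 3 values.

31 36 -11
47 49 11
9 92 26

Output[0,0]: The receptive field on the input at this output position is [7 15 1 / 14 1 0 / 15 12 15]. Elementwise product with the kernel and sum: 7·3 + 14·1 + 1·2 + 0·-2 + 15·-2 + 12·2.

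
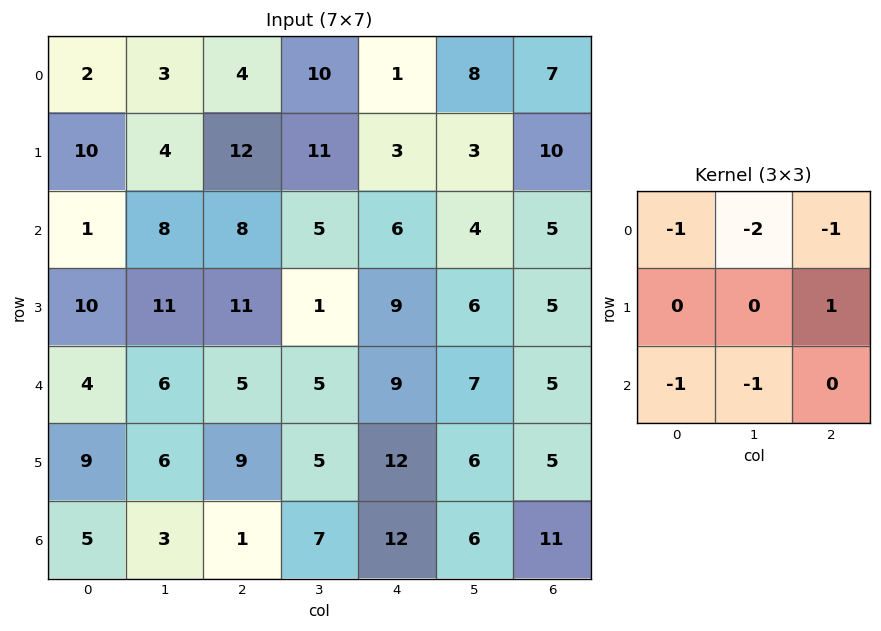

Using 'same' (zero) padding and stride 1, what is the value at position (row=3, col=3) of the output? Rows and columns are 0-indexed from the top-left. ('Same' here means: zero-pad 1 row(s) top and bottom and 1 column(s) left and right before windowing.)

-25

The receptive field on the zero-padded input at this output position is [8 5 6 / 11 1 9 / 5 5 9]. Elementwise product with the kernel and sum: 8·-1 + 5·-2 + 6·-1 + 9·1 + 5·-1 + 5·-1.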